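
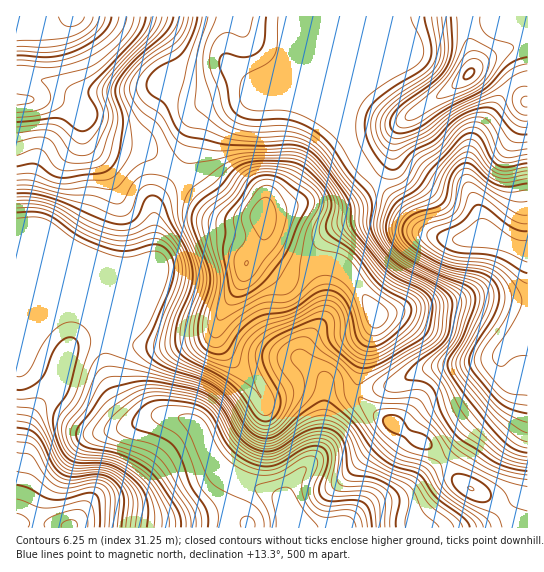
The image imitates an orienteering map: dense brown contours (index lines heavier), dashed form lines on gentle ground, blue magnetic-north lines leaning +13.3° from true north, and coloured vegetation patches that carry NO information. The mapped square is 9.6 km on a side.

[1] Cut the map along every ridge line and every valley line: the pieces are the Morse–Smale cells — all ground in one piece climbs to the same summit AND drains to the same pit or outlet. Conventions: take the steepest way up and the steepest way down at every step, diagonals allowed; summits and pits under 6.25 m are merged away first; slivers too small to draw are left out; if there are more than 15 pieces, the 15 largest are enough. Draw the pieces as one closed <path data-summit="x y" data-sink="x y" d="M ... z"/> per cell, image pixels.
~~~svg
<path data-summit="263 217" data-sink="283 527" d="M179 175l-2 0-10 10-12 17 0 55-19 49-4 8-15 15-10 6-2 24 6 26 13 24 13 10 28-4 16 2 12 6 6 6 13 29 10 13 27 14 29 11 3 3 1 6 13-26 22-25 6-16 2-57-24-24 6-15 16-21 2-8 0-20-4-28-24-1-14-7-18-16-1-20-2-4-35 2-12-6z"/><path data-summit="74 17" data-sink="527 251" d="M351 16l-334 0-1 61 27 3 30 13 13 0-7 3-8 10 12 8 4 15 6 7 13 7 40 6 31 24 4-4 6-12 9-43 7-7 11-4 36-6 12 6 35 1 16 7 33 26 6-39z"/><path data-summit="70 526" data-sink="283 527" d="M78 308l-13 0-6 3-43 0 0 212 33 1 21 4 157 0 2-18 6-16 4-7 6-4-15-7-11-9-7-9-13-29-10-9-24-5-28 4-13-10-12-20-4-14-3-16 2-25-13-17z"/><path data-summit="469 74" data-sink="527 251" d="M527 16l-175 1 0 81-5 27 0 13 10 21 15 19 27 25 20 25 12 7 23 5 45-1-18-13-1-11-13-34 0-16 2-14 8-18 27-40 14-13 10-2z"/><path data-summit="375 314" data-sink="527 251" d="M381 223l-23 0-23 8-11 12-4 15 1 6 6-1 16 4 9 10 24 37-1 11-12 30-6 35 30-3 42-19 40-4 29-7 10-10 20-33 0-63-30-11-44 0z"/><path data-summit="263 217" data-sink="527 251" d="M250 97l-36 6-11 4-7 7-9 43-10 16 38 40 12 6 35-2 2 4 1 20 3 4 15 12 14 7 22 0 2-14 6-11 8-8 16-7 30-1 47 10-9-5-20-25-27-25-15-19-9-20-11-11-32-21-15-4-28 0z"/><path data-summit="74 17" data-sink="283 527" d="M71 107l-12 23-14 16-9 17-7 38 2 26 25 59 23 23 15 8 13 18 10-6 8-8 11-15 19-49 0-55 5-9 17-19-31-25-35-5-14-5-10-10-4-15z"/><path data-summit="393 423" data-sink="283 527" d="M357 391l-20 1-10 7-3 34-4 16-5 9-20 21-12 24 2 25 58 0 24-21 38-14 38-32-13-14-16-8-19-15-25-15-9-8z"/><path data-summit="393 423" data-sink="527 251" d="M501 355l-3 2-15 4-54 7-42 19-28 2-2 2 4 10 9 8 25 15 19 15 16 8 13 14 17-16 9-15 24-19 12-16 4-8 0-9-6-12z"/><path data-summit="471 489" data-sink="527 251" d="M527 315l-26 40 2 11 6 12 0 9-4 8-12 16-24 19-9 15-16 16 17 22 29 16 24 24 5 1 2 4 7-1z"/><path data-summit="527 102" data-sink="527 251" d="M527 79l-9 1-14 13-27 40-8 18-2 14 1 21 8 17 7 26 18 12 24 10 3-1z"/><path data-summit="17 99" data-sink="283 527" d="M51 99l-35 2 1 210 42 0 6-3 12-1-24-25-22-55-2-10 2-31 5-23 9-17 14-16 12-23z"/><path data-summit="471 489" data-sink="283 527" d="M443 461l-17 12-21 20-38 14-23 20 176 0-1-3-5-1-24-24-29-16z"/><path data-summit="375 314" data-sink="283 527" d="M327 263l-6 2 4 28-1 25-17 24-6 13 2 4 22 22 0 36 2-18 6-6 24-3 6-35 13-36 0-5-24-37-10-10z"/><path data-summit="74 17" data-sink="283 527" d="M247 484l-5 0-7 10-7 23 0 10 55 1 1-13-3-16-8-6z"/>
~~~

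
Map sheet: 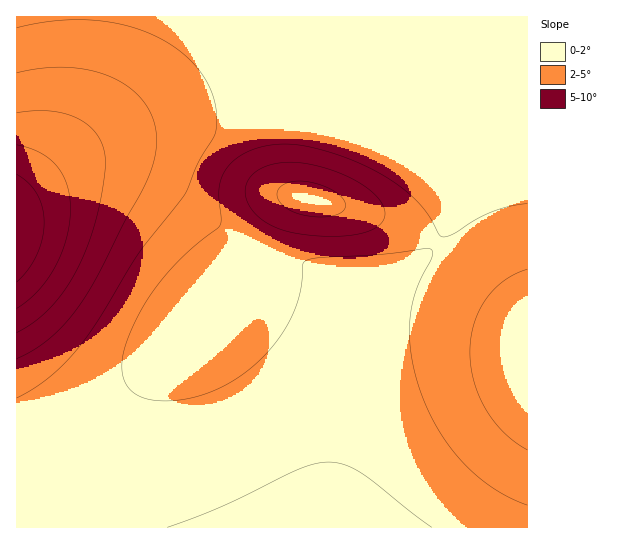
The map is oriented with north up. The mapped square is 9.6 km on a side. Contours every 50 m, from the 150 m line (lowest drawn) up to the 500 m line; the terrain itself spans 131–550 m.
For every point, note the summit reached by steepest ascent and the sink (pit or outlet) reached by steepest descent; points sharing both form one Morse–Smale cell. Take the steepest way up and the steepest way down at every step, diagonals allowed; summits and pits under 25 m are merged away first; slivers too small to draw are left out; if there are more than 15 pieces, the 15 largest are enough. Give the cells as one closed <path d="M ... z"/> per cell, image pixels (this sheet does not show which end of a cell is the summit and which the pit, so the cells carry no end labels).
<path d="M527 16l-511 1 1 511 316-1-2-32 2-48 28-169 2-3 26-3 26-9 9-6 17-20 7-18 1-16-2-10-15-30-5-18 0-22 2-8 14-16 14-8 33-12 38-8z"/><path d="M527 72l-37 7-33 12-14 8-14 16-2 8 0 22 8 25 13 27 0 22-7 18-18 20-20 11-14 4-26 3-2 3-28 169-2 48 3 33 194-1z"/>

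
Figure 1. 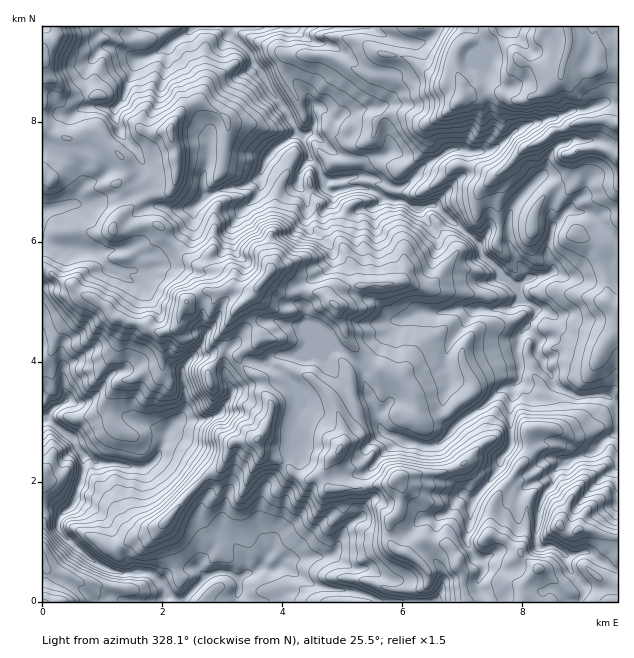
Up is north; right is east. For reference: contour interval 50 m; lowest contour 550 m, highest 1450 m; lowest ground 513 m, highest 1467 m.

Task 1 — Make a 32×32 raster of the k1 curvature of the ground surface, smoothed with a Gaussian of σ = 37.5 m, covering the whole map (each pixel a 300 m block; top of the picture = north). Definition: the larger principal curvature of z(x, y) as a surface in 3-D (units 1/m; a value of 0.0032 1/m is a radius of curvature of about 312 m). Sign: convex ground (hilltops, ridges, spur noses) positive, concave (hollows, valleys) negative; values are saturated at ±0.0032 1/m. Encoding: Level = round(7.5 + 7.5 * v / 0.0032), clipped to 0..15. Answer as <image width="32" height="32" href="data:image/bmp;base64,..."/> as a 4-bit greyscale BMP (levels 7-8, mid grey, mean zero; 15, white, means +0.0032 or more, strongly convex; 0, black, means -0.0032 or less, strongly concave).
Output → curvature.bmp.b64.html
<image width="32" height="32" href="data:image/bmp;base64,Qk12AgAAAAAAAHYAAAAoAAAAIAAAACAAAAABAAQAAAAAAAACAAATCwAAEwsAABAAAAAAAAAAAAAAABEREQAiIiIAMzMzAERERABVVVUAZmZmAHd3dwCIiIgAmZmZAKqqqgC7u7sAzMzMAN3d3QDu7u4A////AM2q3ZyrmZm7uc7ejYi4m5qs27qcuamZnf/Ib56qncn66YzcqYupiIiKnfrNqdzLqdn9u8qJiHiKia2L2v3czs3fqJv9eIh3rMqembnZmvzIyKqYf6u7mq2XvJupupze6by7qXj7j3rd3u6pmK6dr73PyZmHn729jKqe3v6n/Jjb65qrmHn7x3n62Yd7+su7fNiquoefzfeKy4mtib/u67rPyomXjZv4d8uKqdqr2Juq6Lyavp+q+XusmKiNypmpmbncy8zPjrnLjJqYiqqNm8nJnJfLnsuKeKq4mIx5q6i5uciY3e6b3Ze8d4mdiau4m4ms/8+b+YmH6IeIutzcqYqLz5ee2927nP2oeJm7qpm7v8iHjN3d2Ly87tyru7zKivm4mIe61/2amYm5y+vMiYmXeaiMrq3c7Mqqyb+vvKmpmq3Kym95+4zKnMnq3q2smYh5uriPiLuMupyenNudmYmYiJq8jOyav6/b/arKjKqa2Yuof47Knvu5rJzp3ZeaipmYyH+Juo3f27ra3r3pznyKjLqPiMibzbzHnXmp/9vaqby9z3fb3f2Yyc+o3Hj//bmrnZ29qaj5mJmX/Lv8upnMrausuoqOqoiZmrubi7uI5ouHuKzZjIeqmJrJeqqZqteLiJmayu7+ud242XnZmojMmqvMnJ+6n+yaupysi4qY"/>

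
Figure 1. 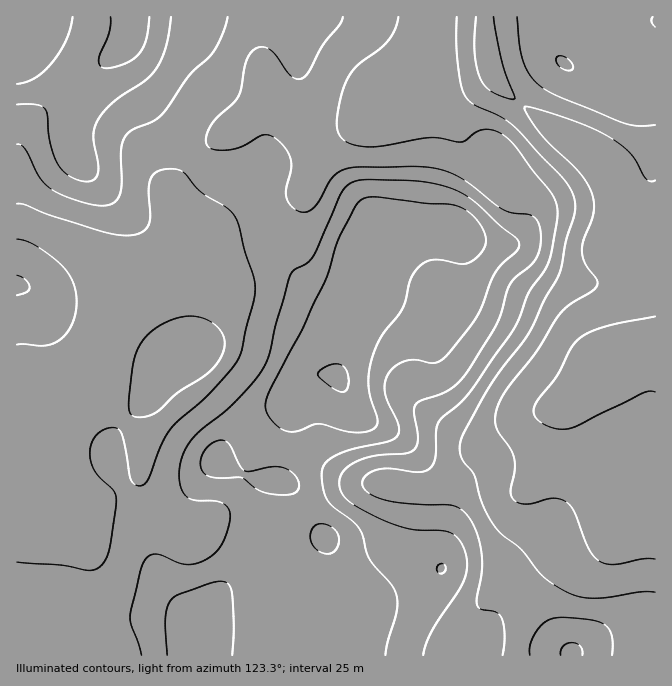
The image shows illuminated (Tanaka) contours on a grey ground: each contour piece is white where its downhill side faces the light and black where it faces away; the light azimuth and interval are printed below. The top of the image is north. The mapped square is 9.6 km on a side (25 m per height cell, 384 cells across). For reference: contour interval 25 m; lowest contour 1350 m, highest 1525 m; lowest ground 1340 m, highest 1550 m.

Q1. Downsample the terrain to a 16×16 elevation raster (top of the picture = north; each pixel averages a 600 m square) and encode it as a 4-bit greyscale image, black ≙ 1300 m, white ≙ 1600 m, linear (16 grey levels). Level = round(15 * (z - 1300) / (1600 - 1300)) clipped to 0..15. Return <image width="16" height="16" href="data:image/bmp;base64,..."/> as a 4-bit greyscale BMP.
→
<image width="16" height="16" href="data:image/bmp;base64,Qk32AAAAAAAAAHYAAAAoAAAAEAAAABAAAAABAAQAAAAAAIAAAAATCwAAEwsAABAAAAAAAAAAAAAAABEREQAiIiIAMzMzAERERABVVVUAZmZmAHd3dwCIiIgAmZmZAKqqqgC7u7sAzMzMAN3d3QDu7u4A////AIiZupmYd2d2iImqmZmHZVV3iZmqmIdURHeIiZqHdkQzd4iaqXZlQzN3h5qqqGUzM3d4iau4djIid3iIm7mXUyKHd3eaqplkM4d3d4m6qYVDd4d3iaqqhjOJl3iImph2Q5qYiId3d2Q0qqmHd2ZmRFW7uph3ZmRGZsu7mIh2ZFZV"/>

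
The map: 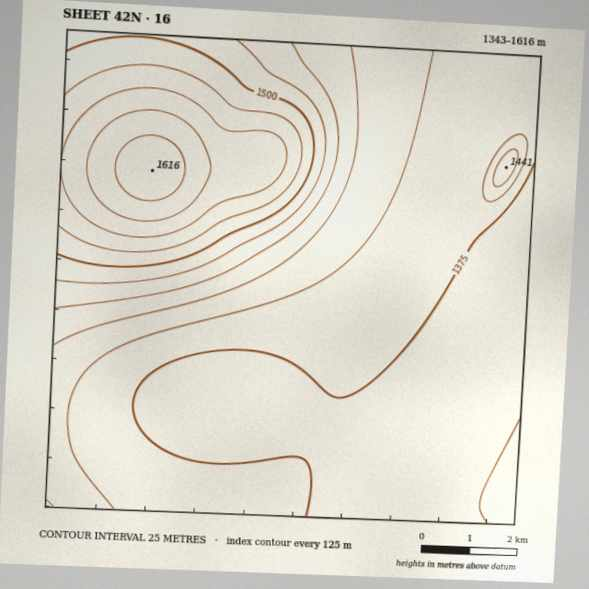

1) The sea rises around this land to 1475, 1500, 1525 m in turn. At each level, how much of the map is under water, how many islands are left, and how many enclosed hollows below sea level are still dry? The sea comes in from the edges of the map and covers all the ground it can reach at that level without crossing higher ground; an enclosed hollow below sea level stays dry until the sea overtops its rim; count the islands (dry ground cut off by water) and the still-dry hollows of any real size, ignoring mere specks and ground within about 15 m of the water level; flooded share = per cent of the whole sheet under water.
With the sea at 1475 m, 76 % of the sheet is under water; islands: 0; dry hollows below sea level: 0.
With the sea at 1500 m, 80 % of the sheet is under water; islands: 0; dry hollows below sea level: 0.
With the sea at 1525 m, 85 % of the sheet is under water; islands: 0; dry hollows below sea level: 0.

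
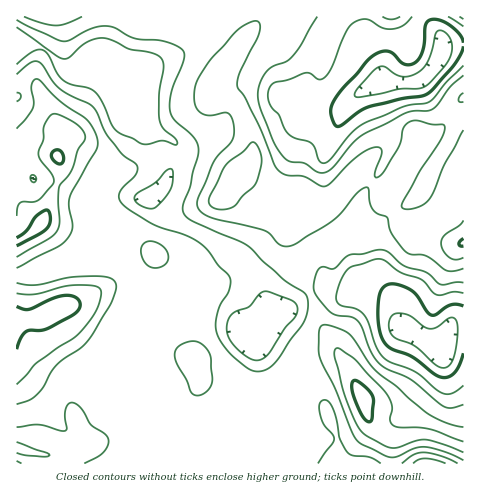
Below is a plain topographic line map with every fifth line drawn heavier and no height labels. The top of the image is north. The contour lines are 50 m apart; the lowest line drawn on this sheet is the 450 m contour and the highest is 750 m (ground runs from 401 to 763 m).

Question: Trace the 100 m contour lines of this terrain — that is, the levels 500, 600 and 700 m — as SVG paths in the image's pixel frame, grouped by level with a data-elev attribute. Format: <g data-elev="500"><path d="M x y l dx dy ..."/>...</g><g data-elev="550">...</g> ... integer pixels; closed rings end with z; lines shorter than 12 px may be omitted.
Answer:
<g data-elev="500"><path d="M463 353l-4 14-6 7-7 3-8-1-25-19-21-8-6-4-6-12-2-20 3-21 4-6 6-2 11 2 10 5 6 6 9 15 5 3 5-1 14-9 5-1 7 2"/><path d="M17 306l7 3 5 0 25-11 13-3 9 3 3 3 1 4-1 4-5 5-25 14-7 2-11 0-5 2-5 5-4 12"/><path d="M463 46l-2 8-7 12-27 28-57 12-10 5-19 15-4 1-3-3-3-13 3-10 8-12 29-32 8-5 7-1 6 2 8 9 5 2 7 0 6-4 5-11 2-22 3-6 9-2 10 5 12 10 4 9"/></g><g data-elev="600"><path d="M318 463l14-19 2-5-2-5-9-10-3-10 0-10 1-3 4-1 4 2 4 6 3 11 3 19 8 14 6 3 17 2 11 6"/><path d="M402 463l11-8 11-3 17 4 17 7"/><path d="M463 405l-11 3-7-1-34-27-29-14-11-13-9-25-4-6-7-5-14-2-7-3-13-15-3-10 2-13 5-7 13 2 15-14 14-1 16-4 9 2 17 14 22 7 13 11 23-1"/><path d="M17 283l19 2 33-8 29-1 13 2 4 3 1 5-6 19-23 37-7 7-24 16-6 8-7 15-8 8-6 4-12 4"/><path d="M463 75l-13 12-17 22-6 2-20 1-43 22-10 8-20 24-7 6-8 0-14-9-15-2-9-7-8-14-14-35-1-16 4-11 7-9 5-3 13-5 8-8 22-36"/><path d="M17 20l45 21 7-1 25-12 14-2 8 2 17 10 31 3 12 5 7 4 1 9-12 31-2 20 5 10 20 19 3 6 1 6-9 36-7 17 1 10 9 7 54 24 36 34 20 13 4 6 1 11-4 13-32 44-10 5-6 0-6-1-19-15-11-15-4-11 0-11 4-13 8-13 3-12-3-6-10-8-11-17-8-7-10-5-38-14-22-14-8-7-2-5 1-5 15-17 3-8-2-3-14-10-14-17-14-29-5-4-19-9-10-6-7-7-10-16-4-4-4-1-4 2-14 11"/><path d="M382 17l9 2 9-2"/></g><g data-elev="700"><path d="M17 453l8 2 16 2 9-2-3-2-30-11"/><path d="M463 442l-33-13-12-2-19 0-6-1-3-7 2-14-7-13-31-34-14-9-3-1-2 1 0 8 10 40 11 26 8 11 20 11 7 3 7-1 18-6 9-1 19 4 19 8"/><path d="M17 257l33-19 8-9 2-7-2-21 1-14 12-16 7-20 7-13-3-8-9-9-12-5-7-2-4 1-4 7-3 7 0 11-5 14 3 6 11 15 2 7-15 18-5 2-10 0-4 1-3 5 0 8"/><path d="M463 220l-4 5-14 10-4 8 3 8 5 7 6 2 8-2"/><path d="M217 209l8 0 9-2 22-24 6-23-3-11-4-6-4 0-8 9-15 10-4 6-15 32 1 6z"/></g>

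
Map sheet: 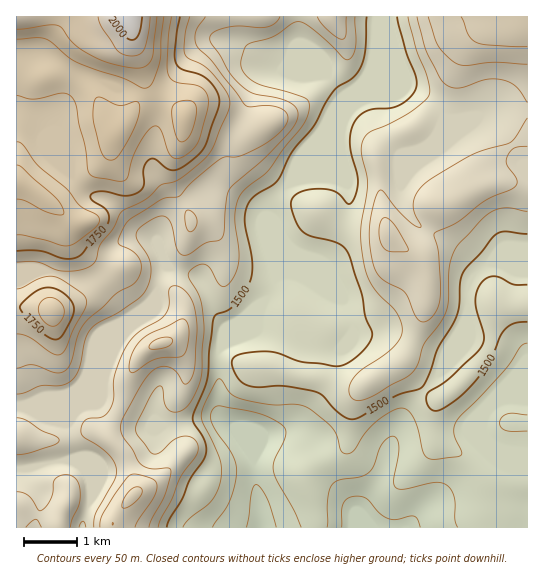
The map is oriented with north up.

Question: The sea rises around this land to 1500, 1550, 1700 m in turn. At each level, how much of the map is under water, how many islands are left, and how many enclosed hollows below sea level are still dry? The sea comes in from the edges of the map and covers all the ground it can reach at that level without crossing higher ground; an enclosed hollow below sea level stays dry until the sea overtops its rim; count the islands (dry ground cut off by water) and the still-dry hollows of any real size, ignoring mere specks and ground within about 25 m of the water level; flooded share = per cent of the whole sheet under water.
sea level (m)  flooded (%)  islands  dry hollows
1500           31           0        0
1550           44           0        0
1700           82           0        0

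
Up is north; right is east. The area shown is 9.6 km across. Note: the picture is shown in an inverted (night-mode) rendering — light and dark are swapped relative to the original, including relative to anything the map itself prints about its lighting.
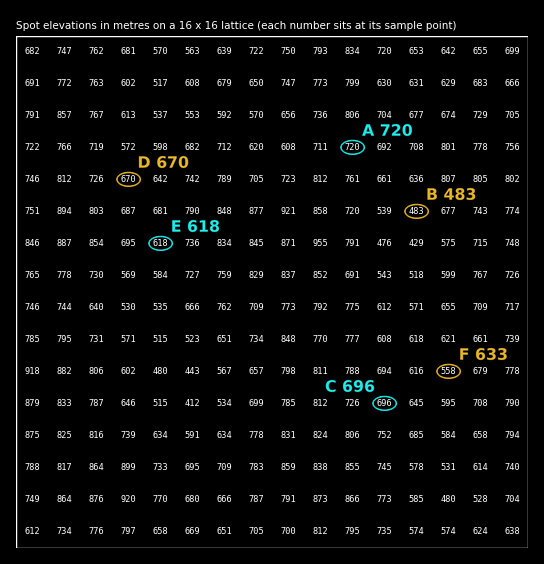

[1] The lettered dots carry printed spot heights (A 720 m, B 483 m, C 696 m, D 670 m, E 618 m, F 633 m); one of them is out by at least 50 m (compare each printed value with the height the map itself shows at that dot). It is F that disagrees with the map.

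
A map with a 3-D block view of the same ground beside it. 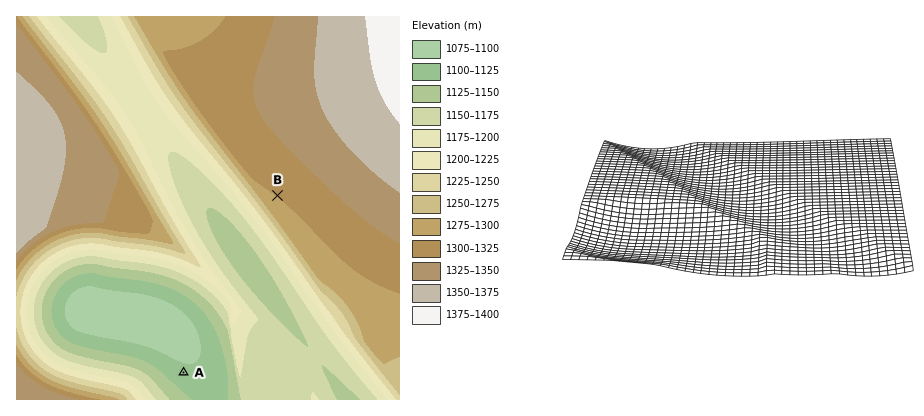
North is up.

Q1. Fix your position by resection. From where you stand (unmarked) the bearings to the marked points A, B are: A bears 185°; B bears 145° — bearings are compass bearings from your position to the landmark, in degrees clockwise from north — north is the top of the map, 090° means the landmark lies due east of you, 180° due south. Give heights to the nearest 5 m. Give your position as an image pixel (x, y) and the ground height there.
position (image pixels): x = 208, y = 96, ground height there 1315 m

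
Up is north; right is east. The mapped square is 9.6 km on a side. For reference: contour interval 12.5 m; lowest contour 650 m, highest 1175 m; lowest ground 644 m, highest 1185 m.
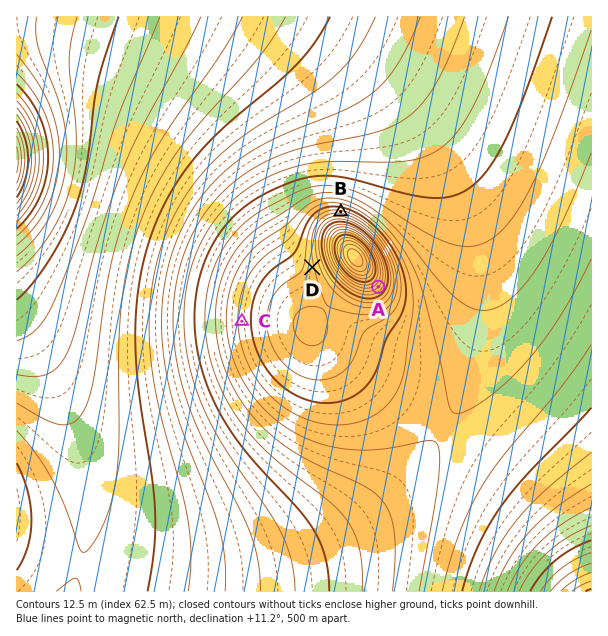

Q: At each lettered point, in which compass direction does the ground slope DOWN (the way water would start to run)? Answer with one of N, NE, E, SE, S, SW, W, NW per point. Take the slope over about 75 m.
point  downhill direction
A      SE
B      N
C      W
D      W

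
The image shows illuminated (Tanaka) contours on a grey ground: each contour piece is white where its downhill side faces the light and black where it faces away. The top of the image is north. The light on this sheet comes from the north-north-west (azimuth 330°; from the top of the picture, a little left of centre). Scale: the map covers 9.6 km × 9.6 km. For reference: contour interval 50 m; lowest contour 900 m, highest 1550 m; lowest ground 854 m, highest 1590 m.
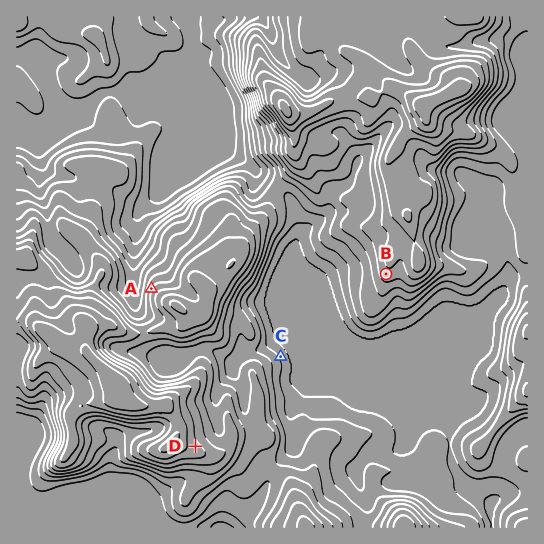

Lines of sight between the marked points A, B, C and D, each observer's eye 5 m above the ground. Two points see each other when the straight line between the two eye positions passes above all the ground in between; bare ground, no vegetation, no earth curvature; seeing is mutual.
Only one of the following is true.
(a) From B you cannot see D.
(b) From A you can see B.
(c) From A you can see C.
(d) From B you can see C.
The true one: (d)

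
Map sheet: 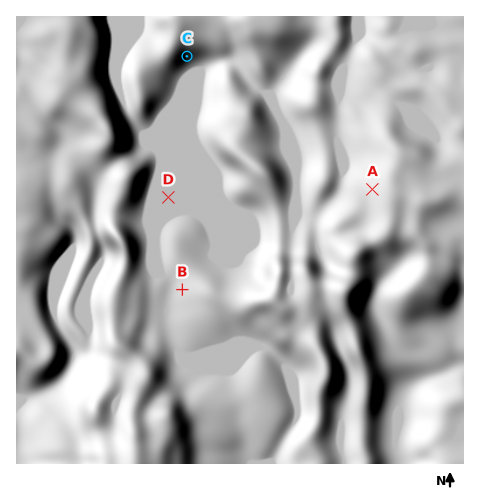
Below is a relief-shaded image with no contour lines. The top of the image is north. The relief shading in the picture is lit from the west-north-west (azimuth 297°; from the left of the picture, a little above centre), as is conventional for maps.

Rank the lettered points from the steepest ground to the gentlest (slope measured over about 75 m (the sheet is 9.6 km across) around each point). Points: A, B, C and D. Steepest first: C A B D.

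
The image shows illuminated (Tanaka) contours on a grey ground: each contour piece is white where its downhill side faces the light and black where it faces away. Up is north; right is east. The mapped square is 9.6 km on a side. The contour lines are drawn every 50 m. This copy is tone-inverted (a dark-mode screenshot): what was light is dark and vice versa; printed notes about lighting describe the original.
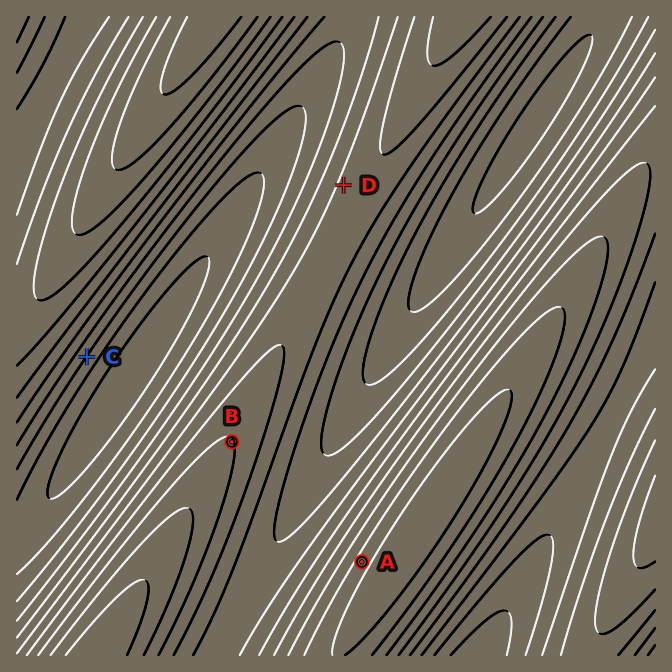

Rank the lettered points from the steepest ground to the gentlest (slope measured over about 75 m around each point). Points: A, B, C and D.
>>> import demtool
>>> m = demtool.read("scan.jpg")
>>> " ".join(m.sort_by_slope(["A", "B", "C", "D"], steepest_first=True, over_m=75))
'C A D B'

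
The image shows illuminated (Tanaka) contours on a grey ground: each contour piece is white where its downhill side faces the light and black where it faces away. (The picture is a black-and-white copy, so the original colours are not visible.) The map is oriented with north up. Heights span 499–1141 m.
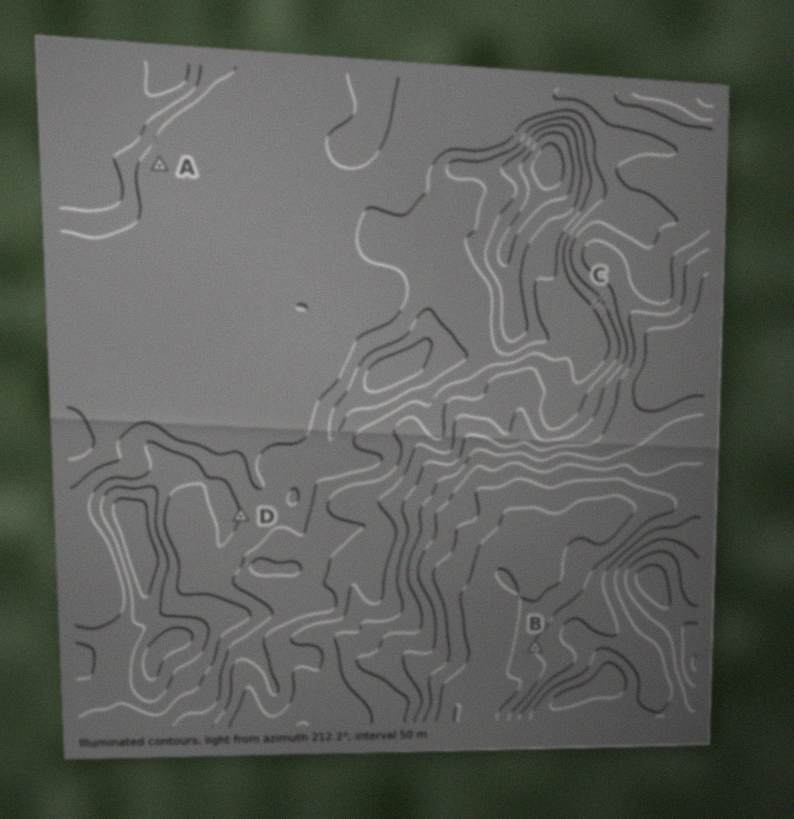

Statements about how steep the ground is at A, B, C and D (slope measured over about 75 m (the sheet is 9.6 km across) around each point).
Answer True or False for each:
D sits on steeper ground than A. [True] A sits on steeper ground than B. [False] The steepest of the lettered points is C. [True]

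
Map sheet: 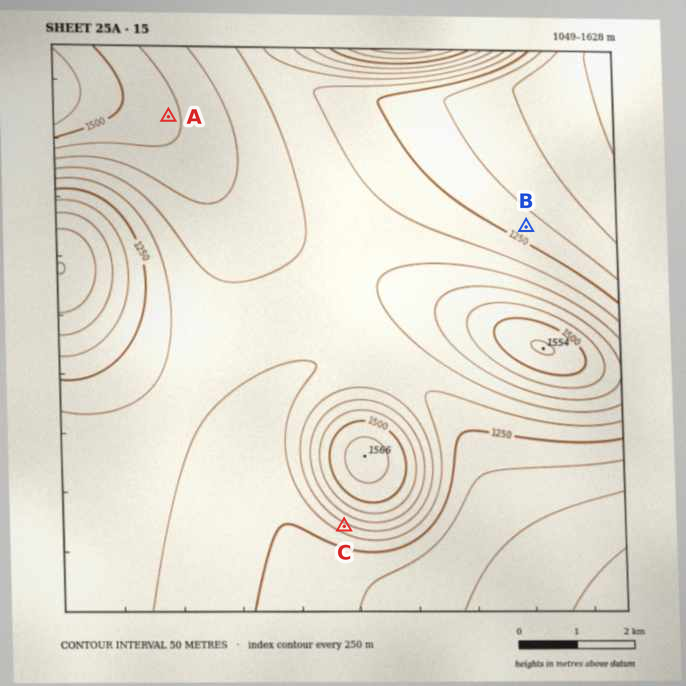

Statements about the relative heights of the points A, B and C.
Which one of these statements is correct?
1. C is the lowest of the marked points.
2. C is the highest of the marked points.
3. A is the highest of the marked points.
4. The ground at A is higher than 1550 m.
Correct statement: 3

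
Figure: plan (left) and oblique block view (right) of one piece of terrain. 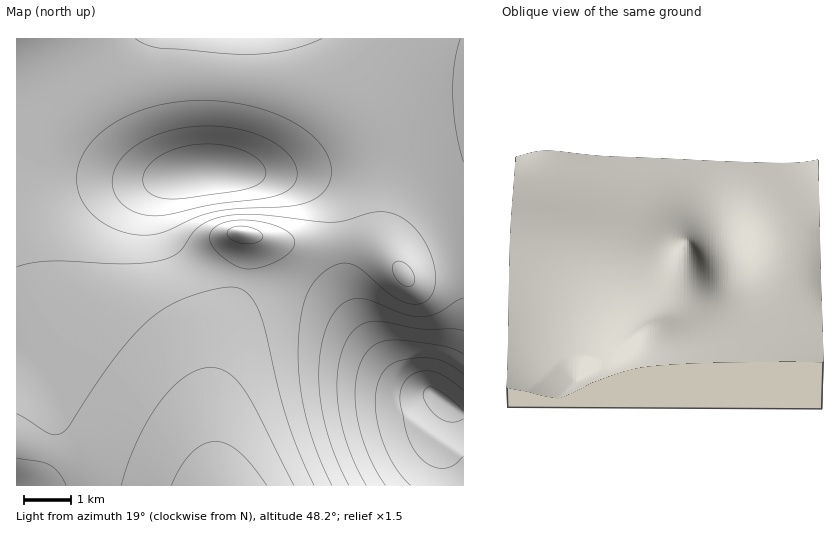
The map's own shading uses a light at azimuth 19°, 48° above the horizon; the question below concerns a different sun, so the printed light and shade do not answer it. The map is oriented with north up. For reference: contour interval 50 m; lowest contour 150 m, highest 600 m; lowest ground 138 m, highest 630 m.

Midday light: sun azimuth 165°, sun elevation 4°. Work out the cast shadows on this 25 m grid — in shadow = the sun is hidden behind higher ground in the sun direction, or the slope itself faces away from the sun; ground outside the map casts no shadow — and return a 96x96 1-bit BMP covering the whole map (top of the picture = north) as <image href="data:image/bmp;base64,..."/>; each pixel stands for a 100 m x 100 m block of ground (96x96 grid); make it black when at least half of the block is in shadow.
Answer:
<image width="96" height="96" href="data:image/bmp;base64,Qk2+BAAAAAAAAD4AAAAoAAAAYAAAAGAAAAABAAEAAAAAAIAEAAATCwAAEwsAAAIAAAAAAAAA////AAAAAAAAAAAAAAAAAAAAAA8AAAAAAAAAAAAAAAAAAAAAAAAAAAAAAAAAAAAAAAAAAAAAAAAAAAAAAAAAAAAAAAAAAAAAAAAAAAAAAAAAAAAAAAAAAAAAAAAAAAAAAAAAAAAAAAMAAAAAAAAAAAAAAAcAAAAAAAAAAAAAAAcAAAAAAAAAAAAAAAYAAAAAAAAAAAAAAAIAAAAAAAAAAAAAAAAAAAAAAAAAAAAAAAAAAAAAAAAAAAAAAAAAAAAAAAAAAAAAAAAAAAAAAAAAAAAAAAAAAAAAAAAAAAAAAAAAAAAAAAAAAAAAAAAAAAAAAAAAAAAAAAAAAAAAAAAAAAAAAAAAAAAAAAAAAAAAAAAAAAAAAAAAAAAAAAAAAAAAAAAAAAAAAAAAAAAAAAAAAAAAAAAAAAAAAAAAAAAAAAAAAAAAAAAAAAAAAAAAAAAAAAAAAAAAAAAAAAAAAAAAAAAAAAAAAAAAAAAAAAAAAAAAAAAAAAAAAAAAAAAAAAAAAAAAAAAAAAAAAAAAAAAAAAAAAAAAAAAAAAAAAAAAAAAAAAAAAAAAAAAAAAAAAAAAAAAAAAAAAAAAAAAAAAAAAAAAAAAAAAAAAAAAAAAAAAAAAAAAAAAAAAAAAAAAAAAAAAAAAAAAAAAAAAAAAAAAAAAAAAAAAAAAAAAAAAAAAAAAAAAAAAAAAAAAAAAAAAAAAAAAAAAAAAAAAAAAAAAAAAAAAAAAAAAAAAAAAAAAAAAAAAAAAAAAAAAAAAAAAAAAAAAAAAAAAAAAAAAPAAAAAAAAAAAAAAB/gAAAAAAAAAAAAAD/wAAAAAAAAAAAAAH/4AAAAAAAAAAAAAP/+AAAAAAAAAAAAAP//wAAAAAAAAAAAAf///5/+AAAAAAAAAf//////4AAAAAAAAf//////8AAAAAAAAf///////AAAAAAAAf///////AAAAAAAAf///////AAAAAAAAf///////AAAAAAAAP///////AAAAAAAAP//////+AAAAAAAAH//////8AAAAAAAAH//////8AAAAAAAAD//////4AAAAAAAAB//////wAAAAAAAAA//////gAAAAAAAAAf/////AAAAAAAAAAP////+AAAAAAAAAAD////8AAAAAAAAAAB////wAAAAAAAAAAA////gAAAAAAAAAAAf//+AAAAAAAAAAAAP//8AAAAAAAAAAAAH//wAAAAAAAAAAAAD//AAAAAAAAAAAAAB/8AAAAAAAAAAAAAA/4AAAAAAAAAAAAAAfgAAAAAAAAAAAAAAAAAAAAAAAAAAAAAAAAAAAAAAAAAAAAAAAAAAAAAAAAAAAAAAAAAAAAAAAAAAAAAAAAAAAAAAAAAAAAAAAAAAAAAAAAAAAAAAAAAAAAAAAAAAAAAAAAAAAAAAAAAAAAAAAAAAAAAAAAAAAAAAAAAAAAAAAAAAAAAAAAAAAAAAAAAAAAAAAAAAAAAAAAAAAAAAAAAAAAAAAAAAAAAAAB8AAAAAAAAAAAAAB//4AAAAAAAAAAAA////AAAAAA="/>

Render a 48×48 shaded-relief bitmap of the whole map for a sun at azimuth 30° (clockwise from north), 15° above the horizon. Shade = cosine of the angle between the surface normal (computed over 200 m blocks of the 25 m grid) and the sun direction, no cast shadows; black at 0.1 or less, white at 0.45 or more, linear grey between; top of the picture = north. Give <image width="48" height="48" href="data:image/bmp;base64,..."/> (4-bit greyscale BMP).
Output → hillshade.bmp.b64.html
<image width="48" height="48" href="data:image/bmp;base64,Qk32BAAAAAAAAHYAAAAoAAAAMAAAADAAAAABAAQAAAAAAIAEAAATCwAAEwsAABAAAAAAAAAAAAAAABEREQAiIiIAMzMzAERERABVVVUAZmZmAHd3dwCIiIgAmZmZAKqqqgC7u7sAzMzMAN3d3QDu7u4A////ADRVVmZmZmZmd3d4iJmqq7vMzMzMu7qpmERVZmZmZmZnd3d4iJmqq7vMzMzLu6qZiFVmZmZmZmZ3d3eIiZmqq7u8zMy7uqqYiGZnd3d3d3d3d3eIiZmqq7u7zLu7qqmYiHd3d3d3d3d3d3eIiZmqq7u7u7u6qpmJmXh3d3d3d3d3d3iIiZmqq7u7u7uqqZmZmYiHd3d3d3d3d3iIiZmqqru7u7qqmZqpmIiHd3d3d3d3d3iIiZmqqqq7qqqpmaqZh4iHd3d3d3d3d3iIiZmaqqqqqqmZmqmYY4iHd3d3d3d3d3iIiZmZqqqqqpmYiZh1IYh3d3d3d3d3d3iIiZmZmqqqmZmIh3ZBAId3d3d3d3d3d3iIiJmZmZmZmYh3dlMQAHd3d3d3d3d3d3iIiJmZmZmZmId2ZDEAAHd3d3d3d3d3d3iIiImZmZmZiHdlQyEAAXd3d3d3d3d3d4iIiImZmZmIh3ZUMyEBEnd3d3d3d3d3d4iIiIiJmYiId2VTIRERInd3d3d3d3d3d4iIiIiIiIiHdmVCEAASI3d3d3d3d3d3d4iIiIiIiIh3dlQxAAASNHd3d3d3d3d3eIiIiIiIiIh3ZVMhAAEkRXd3d3d3d3d4iIiIiIiIiId2ZUMQAAJFVXd3d3d3d4iIiIiIiIiIh3d2ZUMQADVnZnd3d3d4iIiIiIiIh3d3d3dmVUMRE2iIdnd3d3iIiIiIiIh3d3ZmZ2ZmVUMiRomYd3d3eIiIiZmZiId2ZVVWZmZmVURFaKqYd3d3iIiJmZmZmHZUQzRFZmZmZVVWiqqYd3d4iIiZmqqpmHVDIiNGZ3d3dmZ4mqmYdnd4iImaqqqqmHZUM1aJmZmId3d4mZmHdneIiJmaq7u6qpmJm97t3LqZiIiImZiHdneIiJmqq7u7u7ze/////cupmIiIiIh3ZneIiJmqq7u8zN7/////7cupiIiIiId3ZneIiJmaqqu7vM3v///ty6mYiIiIiHd3ZneIiImZmaqqq7vMzMy6qYiHd3d3d3d2Znd4iIiIiZmZmZmaqZmId3Zmd3d3d3d2Znd3eIiIiHd3d3d3d2ZlVVVmZnd3d3d2Znd3d3d3d2ZmZlVVVUREREVVZmd3d3d2Znd3d3d2ZmVVRERDMzMzM0RVZmZ3d3dmZnd3d3dmZlVEQzMyIiIiM0RVZmZ3d3dmZnd3d3dmZVVEMzIiIiIjM0RVZmZ3d3dmZnd3d3dmZVVEQzMiIiMzREVWZmd3d3dmZnd3d3d2ZlVURDMzMzNERVVmZnd3d3dmZnd3d3d3ZmZVVURERERVVWZmd3d3d3dmZnd3d3d3dmZmZVVVVVVWZmZ3d3d3d3d2Znd3d3d3d3dmZmZmZmZmZ3d3d3d3d3d2Znd3d3d3d3d3d3d3d3d3d3d3d3d3d3d2Zmd3d3d3d3d3d3d3d3d3d3d3d3d3d3d2ZmZnd3d3d3d4iIiIiIiIiIh3d3d3d3d3ZmZmZ3d3d4iIiImZmZmZmIiHd3d3d3d3ZmZmZ3d3d4iJmZmZqqqZmYiId3d3d3d3dg=="/>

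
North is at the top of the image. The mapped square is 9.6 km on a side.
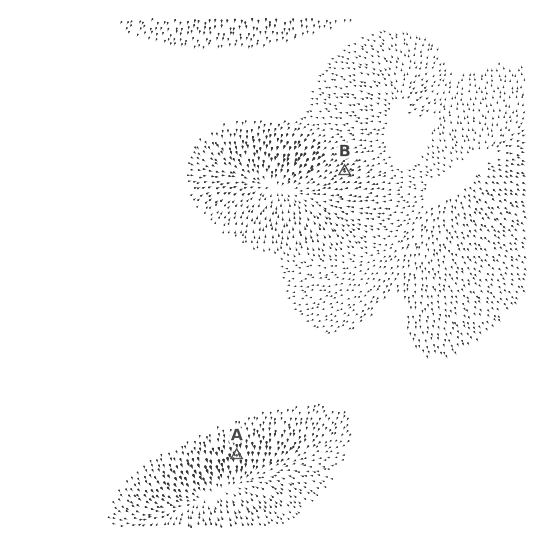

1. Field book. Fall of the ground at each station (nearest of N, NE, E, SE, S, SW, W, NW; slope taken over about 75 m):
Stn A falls S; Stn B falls SW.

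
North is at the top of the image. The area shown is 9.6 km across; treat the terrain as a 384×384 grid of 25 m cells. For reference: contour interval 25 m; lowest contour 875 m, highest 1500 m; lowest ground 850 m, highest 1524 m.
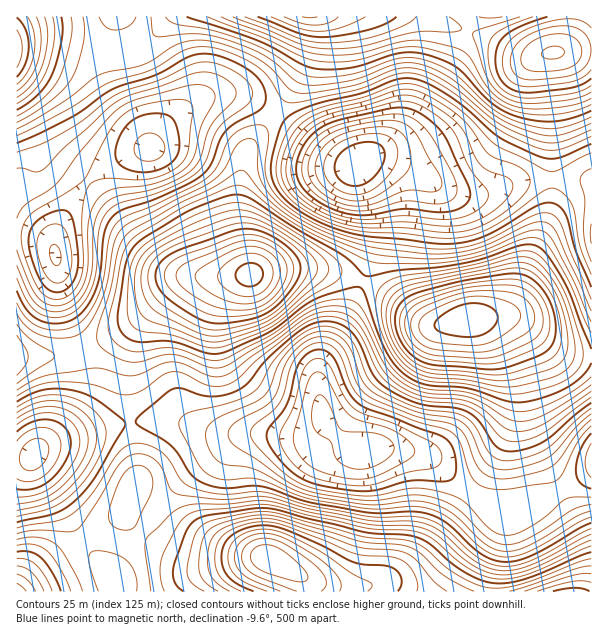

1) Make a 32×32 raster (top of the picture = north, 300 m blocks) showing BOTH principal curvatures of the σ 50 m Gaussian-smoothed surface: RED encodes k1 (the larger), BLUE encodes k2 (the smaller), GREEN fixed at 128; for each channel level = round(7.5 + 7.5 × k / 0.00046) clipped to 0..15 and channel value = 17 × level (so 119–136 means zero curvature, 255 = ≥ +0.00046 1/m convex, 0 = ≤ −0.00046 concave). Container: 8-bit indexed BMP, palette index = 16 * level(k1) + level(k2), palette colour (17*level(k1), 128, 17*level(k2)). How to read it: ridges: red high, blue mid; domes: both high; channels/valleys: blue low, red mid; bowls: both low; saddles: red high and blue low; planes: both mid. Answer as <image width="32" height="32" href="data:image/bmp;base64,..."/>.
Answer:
<image width="32" height="32" href="data:image/bmp;base64,Qk02CAAAAAAAADYEAAAoAAAAIAAAACAAAAABAAgAAAAAAAAEAAATCwAAEwsAAAABAAAAAAAAAIAAABGAAAAigAAAM4AAAESAAABVgAAAZoAAAHeAAACIgAAAmYAAAKqAAAC7gAAAzIAAAN2AAADugAAA/4AAAACAEQARgBEAIoARADOAEQBEgBEAVYARAGaAEQB3gBEAiIARAJmAEQCqgBEAu4ARAMyAEQDdgBEA7oARAP+AEQAAgCIAEYAiACKAIgAzgCIARIAiAFWAIgBmgCIAd4AiAIiAIgCZgCIAqoAiALuAIgDMgCIA3YAiAO6AIgD/gCIAAIAzABGAMwAigDMAM4AzAESAMwBVgDMAZoAzAHeAMwCIgDMAmYAzAKqAMwC7gDMAzIAzAN2AMwDugDMA/4AzAACARAARgEQAIoBEADOARABEgEQAVYBEAGaARAB3gEQAiIBEAJmARACqgEQAu4BEAMyARADdgEQA7oBEAP+ARAAAgFUAEYBVACKAVQAzgFUARIBVAFWAVQBmgFUAd4BVAIiAVQCZgFUAqoBVALuAVQDMgFUA3YBVAO6AVQD/gFUAAIBmABGAZgAigGYAM4BmAESAZgBVgGYAZoBmAHeAZgCIgGYAmYBmAKqAZgC7gGYAzIBmAN2AZgDugGYA/4BmAACAdwARgHcAIoB3ADOAdwBEgHcAVYB3AGaAdwB3gHcAiIB3AJmAdwCqgHcAu4B3AMyAdwDdgHcA7oB3AP+AdwAAgIgAEYCIACKAiAAzgIgARICIAFWAiABmgIgAd4CIAIiAiACZgIgAqoCIALuAiADMgIgA3YCIAO6AiAD/gIgAAICZABGAmQAigJkAM4CZAESAmQBVgJkAZoCZAHeAmQCIgJkAmYCZAKqAmQC7gJkAzICZAN2AmQDugJkA/4CZAACAqgARgKoAIoCqADOAqgBEgKoAVYCqAGaAqgB3gKoAiICqAJmAqgCqgKoAu4CqAMyAqgDdgKoA7oCqAP+AqgAAgLsAEYC7ACKAuwAzgLsARIC7AFWAuwBmgLsAd4C7AIiAuwCZgLsAqoC7ALuAuwDMgLsA3YC7AO6AuwD/gLsAAIDMABGAzAAigMwAM4DMAESAzABVgMwAZoDMAHeAzACIgMwAmYDMAKqAzAC7gMwAzIDMAN2AzADugMwA/4DMAACA3QARgN0AIoDdADOA3QBEgN0AVYDdAGaA3QB3gN0AiIDdAJmA3QCqgN0Au4DdAMyA3QDdgN0A7oDdAP+A3QAAgO4AEYDuACKA7gAzgO4ARIDuAFWA7gBmgO4Ad4DuAIiA7gCZgO4AqoDuALuA7gDMgO4A3YDuAO6A7gD/gO4AAID/ABGA/wAigP8AM4D/AESA/wBVgP8AZoD/AHeA/wCIgP8AmYD/AKqA/wC7gP8AzID/AN2A/wDugP8A/4D/AOi3pZV0U1OGyOb09ujZ9/n69/X3+unl5ff00qOmx+f3+LeEg4NjdKWntcT2+/35+PjGxNbq6sjGxZRhQVSFxvf45rOTlIalpIWVtfb7//z418fF1ej62rmWVCEhUXOF18jm49S3qaaDk8b29Pj97NfW6NfFpsjYyJVxQEJhcYK1laTE1dfYp4Oh5PWzlNXHhpWnloNzpMW0oYBhYnFxoLJhU5SmxvfpprLBkVBw0MFhUXBwUHKkpKGgoJKDcoHBsEAxZHWW2fzbpoRSUpLSolBQcGBAc6SSgKDD1qaEo9KQIDBiY4TG6cmmhWV1tcSCUWKEc1FhkIBQYrboyJe1w3AgMFBhktLDo5OUdXOSoYFjdZaTYFCAkGBBhdfYuMe0UkFAUHKzw7KCc5STgoGSo5JxgcChYYKigVBxxNa3x7V0g3KCo7W3poZ1hLSml7jYpGBww9WlpsaVUnHDxae3x6bEw8XFppemllRztce3yMiFYHC359TG6KiFlNXFhpjJyPT199eVhbWUQVLE5KOhslJAYIa0wub6yrbH2KeGt9nn8/T25cO1x6VydNblkqCwQCBAUmO1+/7q6OnZuLjn9uWxw9Py8+fp1rOnytjFxrZjUGBwkdb+//n5++nX6vnms4GAgLHk5+fFpai61/j726SQoMDg9Pv8+Pr7+Pj8/LiUc1AwYKTV1da4ubjX+v785NHj4fDx9tjn+vr3+ezbp4Z1QCAwhLfJ+vv59/f8//z19PX04eLTpJSnx+b4+deWlnNQQECFx9j5+/nm5/z/+/b19vX0xaWEcmNkpeb25ZWFYUBQgcbn1aaop4aX2fvb5/b29dW2l4ZkU1JkxfX1tYOBUnCg1ui2hZenh5bW9seWhXVzgqSlhmVjUmGE9fblo8SmobDT1rakt8m4p+XzomJSQTBQkrODUXCAcHCz9dXDtsmmkLDCk3J1lbTU8/GQUEAwIDGTw4FQcaOSYJDRooN0t6iEkqFwQEBQkNP086FQQEAxQXO0o3KGyKZjgcCgUYGTlYaUg1MxMFGEyPr41XNCQUBAUIOVhYa3tIOUxbRyg4OElZR0VFRzk7TY6vf0w2JRUFBgcYR0Y4Gxo6XHt4aWlIaXlWNCYoKRkqOk0/Lys4R1hIFwY3NicrTGxaWmp7e0tbi2hGRygYBxcHCB0vXmxrmolGFTdYSl2vzJh5fH2LSjtdXlx7ilgmNjYmKUxsfHybmFYXOVtNT6/frYyuvapZKDtff5+bd0Q1NjY4OjtJant5WCk7XDwtb8+/r7/em2k4Okttf21JNjZHRkdKW2pqi5t8TU5+Xi4/j7+/z72Me1pJR0dMPl1MSll4en2fr49vj59vX39/Py9enp+fg="/>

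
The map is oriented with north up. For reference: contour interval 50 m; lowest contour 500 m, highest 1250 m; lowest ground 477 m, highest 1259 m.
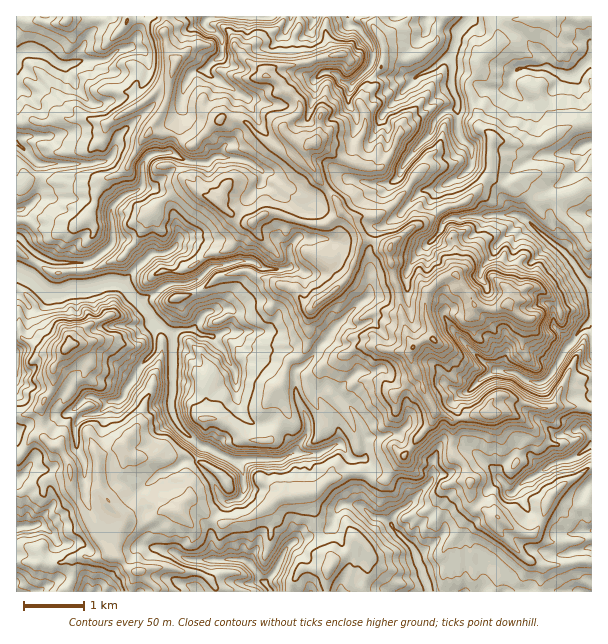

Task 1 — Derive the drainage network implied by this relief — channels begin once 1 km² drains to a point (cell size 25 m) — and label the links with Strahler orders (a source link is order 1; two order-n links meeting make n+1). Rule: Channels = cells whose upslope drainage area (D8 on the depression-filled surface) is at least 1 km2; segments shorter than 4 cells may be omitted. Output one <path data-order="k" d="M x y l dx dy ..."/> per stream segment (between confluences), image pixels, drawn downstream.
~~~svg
<path data-order="2" d="M266 584l0 1 4 5 0 1"/><path data-order="1" d="M276 567l-1 5-9 9 0 3"/><path data-order="1" d="M188 560l55 0 6 3 3 3 0 1 5 5 3 7 6 5"/><path data-order="1" d="M35 525l-3 2-14 0-1 1"/><path data-order="2" d="M392 525l0 2 21 21 4 9 2 7 3 5 0 3 1 1 0 3 2 2 0 3 1 1 0 3 3 6"/><path data-order="1" d="M366 510l6 6 3 2 6 0 11 7"/><path data-order="1" d="M411 501l0 2-4 4-8 3-6 6-1 3 0 6"/><path data-order="1" d="M498 476l8 9 0 4 4 5 3 0 2-3 10-11 11-4 4-5 5-1 4-5 6-1 2-2 3 0 1-1 9-2 6-3 8-6 1 0 5-4 1 0"/><path data-order="1" d="M159 474l2-1 3 0 4-3 3 0 6-3 6-6 11 0 6-6 0-9-2-2"/><path data-order="1" d="M242 470l0-2-3-3 0-3-3-3"/><path data-order="2" d="M236 459l-6 0-3-3-3 0-12-6-3-3-5 0-6-3"/><path data-order="2" d="M294 453l-12 6-39 0-1 2-6-2"/><path data-order="2" d="M198 444l-19-18-2-4-3-3 0-3-3-6 0-12 2-2 0-55-2-2-1-6-3-3"/><path data-order="1" d="M78 422l0-2 5-4 15-3 3-2 7-7 2-3 9 0 6-6 0-5 7-9 6-13 15-15 2-3 0-18-3-5 0-7"/><path data-order="1" d="M353 410l3 6 3 3 0 3 3 4 0 3 3 6 0 9 1 2 0 10-1 3-14 0-4-4-2-5-6-6-3 0-16 9-26 0"/><path data-order="1" d="M477 383l5-5 1 0 3-3 11-6 4 0 6 3 8 0 13 9 5 0 1 2 8 0 3-2 7-7 2-5 3-3 9-18 9-9 1-4 12-12 0-2 3-3 0-33"/><path data-order="1" d="M236 381l0-7-2-2 0-3-6-7-4-12-11-11 0-3"/><path data-order="2" d="M213 336l-3 0-1-1-8 0-6-3 0-2-16 0-2 2-7 0-3-2"/><path data-order="1" d="M234 332l-12 0-9 4"/><path data-order="3" d="M167 330l-12-10-3 0"/><path data-order="1" d="M341 321l-9 9 0 2-5 4-1 5-8 6-3 7-12 12-7 3-2 3 0 5 2 1 0 15 1 2 0 4 11 21 0 12-5 6 0 2-6 6-1 6-2 1"/><path data-order="3" d="M152 320l-5-9-7-8 0-1"/><path data-order="3" d="M140 302l-3-2-8-7 0-2-7-7-3-2"/><path data-order="3" d="M119 282l-12 0-2 2-4 0-2 1-3 0-1 2-6 0-2 1-15 0-1 2-3 0-6 3-15 0-15-15-9-5-6-1"/><path data-order="1" d="M290 251l1 15-3 3-25 0-11-8-16 0-2 2-4 0-2 1-4 0-2 2-9 0-3 1-10 11-2 0-3 3-3 0-6 3-16 0-2 1-3 0-10 9-6 2-3 3-6 3"/><path data-order="1" d="M177 243l-1 3-8 6-3 0-1 2-12 0-3 1-24 24-2 3-4 0"/><path data-order="1" d="M429 243l11-10 3-9 7-6 14 0 1-2 24 0 2-1 27 0 9 4 16 17 2 0 7 7 2 0 4 5 2 0 12 12 0 1 3 3 6 11 4 4 0 2 6 4"/><path data-order="1" d="M392 182l3-2 6-6 0-4 1-3 3-3 3-6 6-6 0-2 17-16 3-6 0-5 1-3 9-9 3-1 9 0 2-2"/><path data-order="1" d="M450 182l14-8 7-7 0-20-12-12-1-3 0-24"/><path data-order="1" d="M263 171l-6-4-2 0-4-5-3 0-5-3-7 0-2-1-12 0-1-2-5 0-7 6-18 0-2-1-7-2-3-3-9-4-3 1-12 0-2 2-3 0-6 6-1 3 0 19-2 3-4 5-6 1-9 5-9 9-2 3 0 10 2 2 0 21-2 3-6 6-1 0-11 9-3 0-6 3-30 0-21-11-15-15-1 0"/><path data-order="1" d="M69 164l-30 0-3-2-19-19"/><path data-order="1" d="M584 146l6-2 1-1"/><path data-order="2" d="M458 108l0-9-6-12 0-31"/><path data-order="1" d="M510 87l0-10 8-8 3-1 28 0 3 3 3 0 2 1 3 0 6 3 6 0 6-3 12-12 1 0"/><path data-order="1" d="M225 84l-1 0-5-4-7-3-6-6 0-2 10-10 5-2 1-3 0-15-1-3-6-6-6-1-5-5 0-3 5-4 61 0"/><path data-order="1" d="M342 81l2 2 9 0 3-2 15-15 1-9 2-1-2-9-3-3-3-6-10-12-6 0-2-3 0-6"/><path data-order="1" d="M416 77l1 0 6-5 3 0 6-3 12-10 5 0 3-3"/><path data-order="1" d="M95 60l-14 0-1 2-9 1-2 2-7 0-2-2-3 0-9-7-9-5-7 0-3-1-9 4-3 0"/><path data-order="2" d="M452 56l0-3 1-2 0-3 3-6 0-7 3-6 11-11 0-1"/>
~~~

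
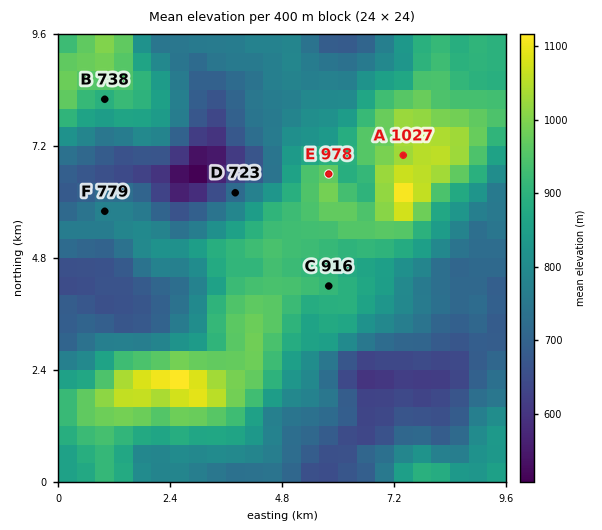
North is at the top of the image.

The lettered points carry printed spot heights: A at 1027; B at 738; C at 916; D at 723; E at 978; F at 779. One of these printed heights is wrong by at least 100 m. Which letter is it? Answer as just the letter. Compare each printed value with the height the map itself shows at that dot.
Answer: B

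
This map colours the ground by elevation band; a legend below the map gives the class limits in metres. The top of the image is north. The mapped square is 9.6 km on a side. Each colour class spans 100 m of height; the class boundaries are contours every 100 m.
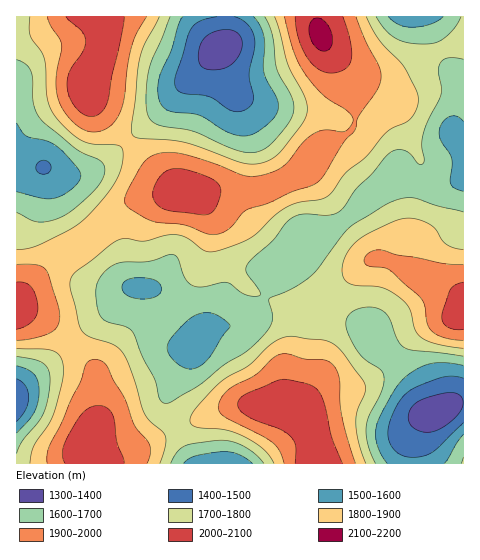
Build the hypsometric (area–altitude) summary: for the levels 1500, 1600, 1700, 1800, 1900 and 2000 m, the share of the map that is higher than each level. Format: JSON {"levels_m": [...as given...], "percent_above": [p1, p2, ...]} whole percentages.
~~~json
{"levels_m": [1500, 1600, 1700, 1800, 1900, 2000], "percent_above": [95, 86, 66, 44, 24, 9]}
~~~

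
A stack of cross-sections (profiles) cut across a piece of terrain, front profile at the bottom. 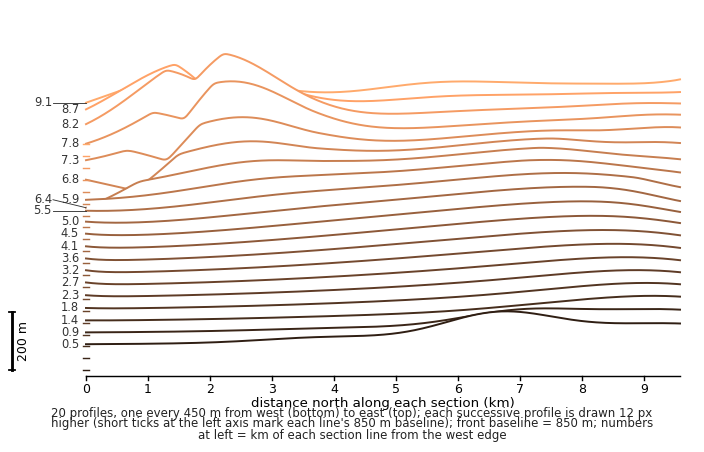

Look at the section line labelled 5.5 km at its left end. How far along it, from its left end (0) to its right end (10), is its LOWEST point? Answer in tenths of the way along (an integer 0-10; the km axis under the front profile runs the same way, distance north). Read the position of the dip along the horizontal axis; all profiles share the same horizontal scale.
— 0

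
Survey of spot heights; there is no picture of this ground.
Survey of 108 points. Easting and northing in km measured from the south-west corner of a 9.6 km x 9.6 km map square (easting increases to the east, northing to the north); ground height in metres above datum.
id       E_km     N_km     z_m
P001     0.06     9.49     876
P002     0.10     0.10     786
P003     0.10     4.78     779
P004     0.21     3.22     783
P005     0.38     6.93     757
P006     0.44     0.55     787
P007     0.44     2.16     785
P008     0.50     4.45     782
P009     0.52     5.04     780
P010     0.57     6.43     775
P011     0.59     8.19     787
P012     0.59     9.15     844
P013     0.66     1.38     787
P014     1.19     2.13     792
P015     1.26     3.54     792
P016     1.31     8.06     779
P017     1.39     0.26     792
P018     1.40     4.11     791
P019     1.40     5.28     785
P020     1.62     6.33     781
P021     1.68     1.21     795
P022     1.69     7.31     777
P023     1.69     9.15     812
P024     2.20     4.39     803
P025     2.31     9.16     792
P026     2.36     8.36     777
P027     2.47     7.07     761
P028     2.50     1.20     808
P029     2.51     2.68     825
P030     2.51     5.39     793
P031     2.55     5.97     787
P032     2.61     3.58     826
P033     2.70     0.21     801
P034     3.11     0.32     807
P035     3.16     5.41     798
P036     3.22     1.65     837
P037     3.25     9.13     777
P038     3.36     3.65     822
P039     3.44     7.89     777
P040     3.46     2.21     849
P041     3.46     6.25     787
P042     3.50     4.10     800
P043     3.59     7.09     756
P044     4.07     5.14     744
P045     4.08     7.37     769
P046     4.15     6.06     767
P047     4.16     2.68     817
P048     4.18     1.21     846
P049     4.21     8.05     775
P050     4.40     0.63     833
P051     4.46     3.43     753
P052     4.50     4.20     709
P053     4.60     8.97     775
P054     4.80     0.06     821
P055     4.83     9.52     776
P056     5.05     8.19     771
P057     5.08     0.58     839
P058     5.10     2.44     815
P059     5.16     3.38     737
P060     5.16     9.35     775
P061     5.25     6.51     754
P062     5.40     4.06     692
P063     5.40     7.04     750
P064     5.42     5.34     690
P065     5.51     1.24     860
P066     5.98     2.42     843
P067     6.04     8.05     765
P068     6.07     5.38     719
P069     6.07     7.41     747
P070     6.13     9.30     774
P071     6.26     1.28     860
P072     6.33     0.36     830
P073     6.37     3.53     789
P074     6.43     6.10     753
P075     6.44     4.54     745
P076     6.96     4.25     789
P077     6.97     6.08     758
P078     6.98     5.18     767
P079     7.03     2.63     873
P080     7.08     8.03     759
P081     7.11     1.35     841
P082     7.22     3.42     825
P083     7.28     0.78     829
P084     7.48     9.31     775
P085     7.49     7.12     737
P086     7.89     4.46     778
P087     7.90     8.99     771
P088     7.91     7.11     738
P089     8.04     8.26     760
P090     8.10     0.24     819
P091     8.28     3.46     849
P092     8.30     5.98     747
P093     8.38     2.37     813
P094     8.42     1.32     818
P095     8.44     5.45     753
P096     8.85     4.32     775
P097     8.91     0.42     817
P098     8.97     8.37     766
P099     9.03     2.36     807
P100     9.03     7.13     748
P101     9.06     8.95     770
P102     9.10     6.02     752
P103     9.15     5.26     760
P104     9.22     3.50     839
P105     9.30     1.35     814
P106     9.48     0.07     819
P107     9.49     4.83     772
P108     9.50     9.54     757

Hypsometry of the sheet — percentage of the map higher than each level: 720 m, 96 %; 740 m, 93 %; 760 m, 79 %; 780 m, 53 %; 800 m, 33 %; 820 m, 20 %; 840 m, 10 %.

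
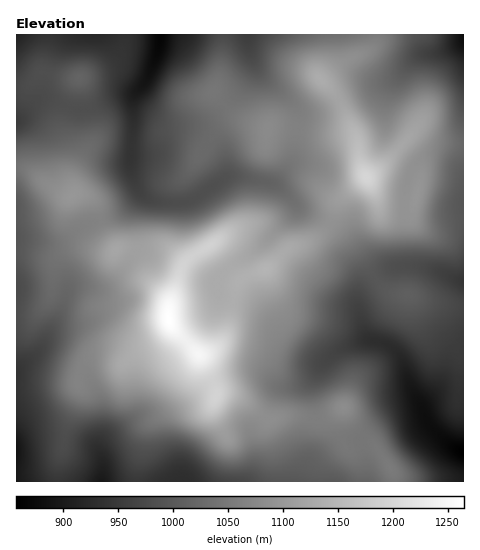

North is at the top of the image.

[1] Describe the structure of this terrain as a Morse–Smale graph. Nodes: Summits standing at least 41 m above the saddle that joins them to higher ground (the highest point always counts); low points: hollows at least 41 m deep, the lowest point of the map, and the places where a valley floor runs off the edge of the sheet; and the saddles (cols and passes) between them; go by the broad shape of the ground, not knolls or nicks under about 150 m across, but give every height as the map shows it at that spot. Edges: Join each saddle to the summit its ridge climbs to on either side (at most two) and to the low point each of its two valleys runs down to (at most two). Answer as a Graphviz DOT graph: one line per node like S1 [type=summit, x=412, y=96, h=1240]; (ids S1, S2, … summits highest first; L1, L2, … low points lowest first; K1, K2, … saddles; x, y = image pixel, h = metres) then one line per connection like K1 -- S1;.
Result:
graph terrain {
  S1 [type=summit, x=168, y=319, h=1265];
  S2 [type=summit, x=367, y=177, h=1199];
  L1 [type=low, x=463, y=452, h=857];
  L2 [type=low, x=160, y=35, h=866];
  L3 [type=low, x=463, y=36, h=877];
  L4 [type=low, x=17, y=452, h=888];
  L5 [type=low, x=101, y=481, h=897];
  K1 [type=saddle, x=330, y=224, h=1089];
  K2 [type=saddle, x=297, y=129, h=1063];
  K3 [type=saddle, x=17, y=168, h=1040];
  K4 [type=saddle, x=463, y=144, h=1022];
  K5 [type=saddle, x=59, y=481, h=945];
  K1 -- S1;
  K1 -- S2;
  K1 -- L1;
  K1 -- L2;
  K2 -- S1;
  K2 -- S2;
  K2 -- L2;
  K3 -- S1;
  K3 -- L2;
  K3 -- L4;
  K4 -- S2;
  K4 -- L1;
  K4 -- L3;
  K5 -- S1;
  K5 -- L4;
  K5 -- L5;
}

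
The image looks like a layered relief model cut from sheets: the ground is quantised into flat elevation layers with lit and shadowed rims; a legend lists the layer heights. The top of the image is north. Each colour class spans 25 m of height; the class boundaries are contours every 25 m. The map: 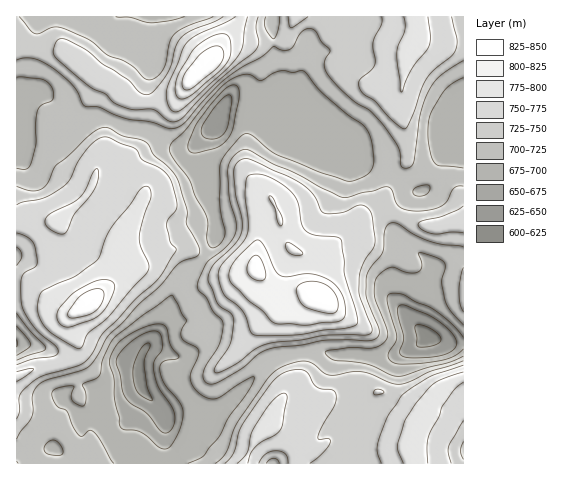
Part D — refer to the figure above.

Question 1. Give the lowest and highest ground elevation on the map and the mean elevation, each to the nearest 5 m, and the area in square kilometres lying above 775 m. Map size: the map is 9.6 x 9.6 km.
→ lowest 620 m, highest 845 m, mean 735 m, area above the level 14.5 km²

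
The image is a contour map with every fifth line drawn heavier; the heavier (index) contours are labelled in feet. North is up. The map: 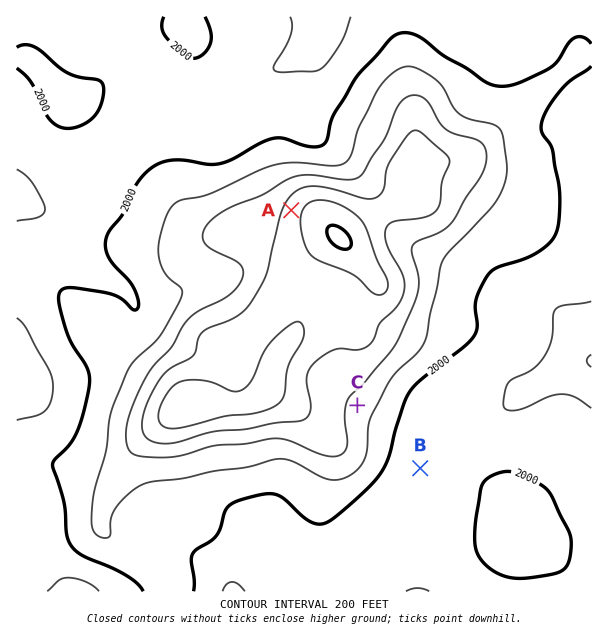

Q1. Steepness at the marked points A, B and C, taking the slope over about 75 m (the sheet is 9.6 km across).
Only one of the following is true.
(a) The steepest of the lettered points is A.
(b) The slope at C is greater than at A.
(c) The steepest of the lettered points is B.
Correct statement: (a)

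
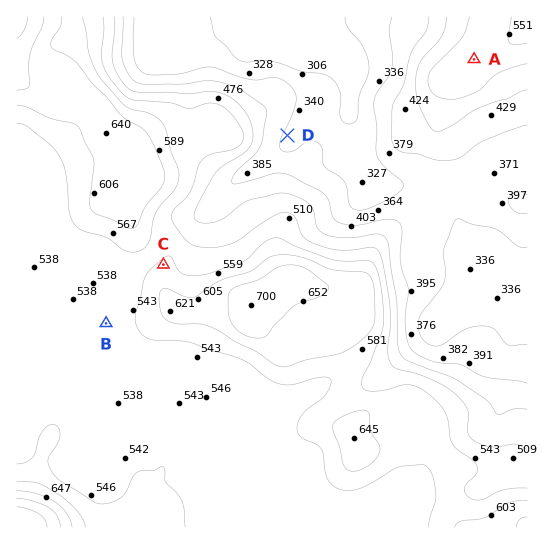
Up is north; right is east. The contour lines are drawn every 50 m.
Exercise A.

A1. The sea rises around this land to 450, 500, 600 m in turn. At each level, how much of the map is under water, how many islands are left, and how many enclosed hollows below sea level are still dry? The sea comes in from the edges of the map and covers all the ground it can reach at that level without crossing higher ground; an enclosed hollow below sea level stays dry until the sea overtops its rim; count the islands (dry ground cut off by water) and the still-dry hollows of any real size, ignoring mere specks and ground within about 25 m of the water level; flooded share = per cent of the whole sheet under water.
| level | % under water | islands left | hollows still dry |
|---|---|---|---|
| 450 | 31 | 0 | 0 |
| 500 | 38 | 0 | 0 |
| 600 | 87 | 2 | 0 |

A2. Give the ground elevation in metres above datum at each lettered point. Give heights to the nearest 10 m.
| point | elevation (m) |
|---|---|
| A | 520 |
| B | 540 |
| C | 560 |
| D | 340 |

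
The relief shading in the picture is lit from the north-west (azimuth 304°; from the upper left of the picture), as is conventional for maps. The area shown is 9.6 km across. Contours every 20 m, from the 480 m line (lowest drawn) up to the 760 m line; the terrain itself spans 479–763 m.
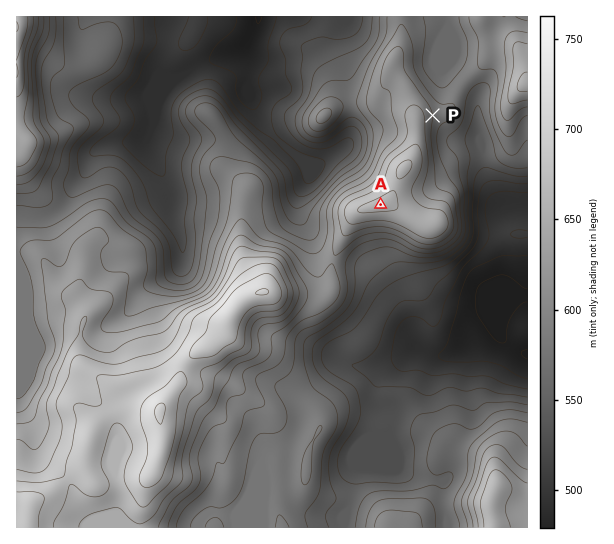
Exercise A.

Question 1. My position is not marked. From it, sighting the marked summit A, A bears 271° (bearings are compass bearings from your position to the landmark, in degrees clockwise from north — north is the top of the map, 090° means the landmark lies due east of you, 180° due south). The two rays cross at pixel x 472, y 206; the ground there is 565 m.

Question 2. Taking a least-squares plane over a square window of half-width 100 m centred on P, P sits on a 7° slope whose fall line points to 85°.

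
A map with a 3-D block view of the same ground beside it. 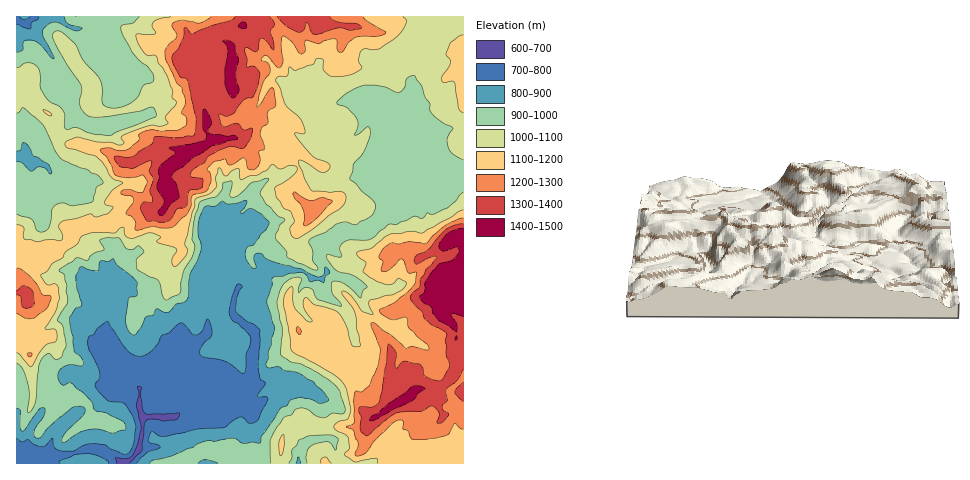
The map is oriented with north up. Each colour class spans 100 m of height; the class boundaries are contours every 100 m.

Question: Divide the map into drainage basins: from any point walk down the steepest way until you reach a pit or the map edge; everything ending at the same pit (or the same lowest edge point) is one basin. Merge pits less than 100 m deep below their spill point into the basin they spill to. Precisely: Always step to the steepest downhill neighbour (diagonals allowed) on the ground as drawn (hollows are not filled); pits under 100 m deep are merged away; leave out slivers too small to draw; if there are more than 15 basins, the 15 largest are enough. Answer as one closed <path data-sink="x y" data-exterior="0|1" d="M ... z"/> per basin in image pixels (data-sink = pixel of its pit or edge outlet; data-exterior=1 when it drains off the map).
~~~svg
<path data-sink="124 463" data-exterior="1" d="M463 16l-280 1 0 8 5 9-4 26 11 14 11 42 0 15 7 9-24 12-17-4-17 2-22 12-1 31 11 9 4 8-7-2-8 3-24 15-34 1-3 3-1 9-6 7-25 6-8 4-15-17 1 225 262 0 3-26 11-14 37 4 34-1 5-5-5 24-7 9 0 9 107-1z"/><path data-sink="17 20" data-exterior="1" d="M182 16l-165 0-1 58 14 2 1 16 4 7 17 17 7 18 10 10 9-1 21 6 12 5 12 8 13 0 14-10 15-4 15 1 9 3 24-12-7-9 0-15-11-42-11-14 4-26-5-9z"/><path data-sink="24 157" data-exterior="0" d="M28 74l-12 1 0 163 4 7 11 11 8-4 25-6 6-7 1-9 3-3 34-1 24-15 15-3-9-11-6-4 1-31-10 0-12-8-12-5-21-6-11 0-8-9-7-18-17-17-4-7 0-14z"/><path data-sink="299 463" data-exterior="1" d="M368 423l-4 4-34 1-37-4-11 14-2 25 76 1 1-9 8-13z"/>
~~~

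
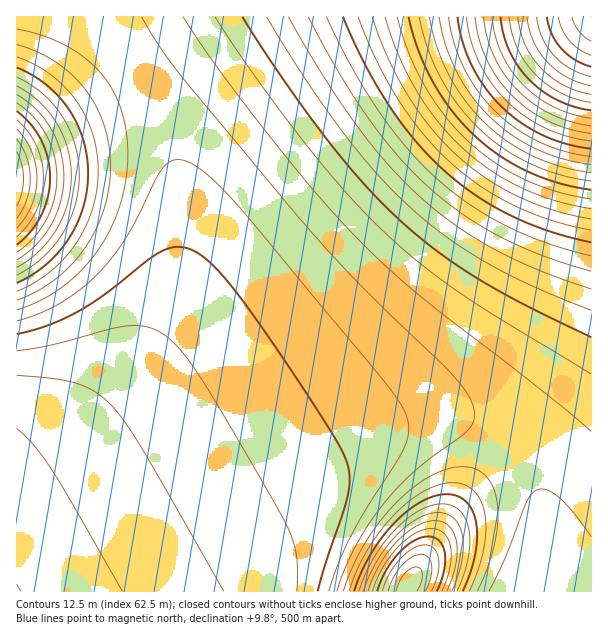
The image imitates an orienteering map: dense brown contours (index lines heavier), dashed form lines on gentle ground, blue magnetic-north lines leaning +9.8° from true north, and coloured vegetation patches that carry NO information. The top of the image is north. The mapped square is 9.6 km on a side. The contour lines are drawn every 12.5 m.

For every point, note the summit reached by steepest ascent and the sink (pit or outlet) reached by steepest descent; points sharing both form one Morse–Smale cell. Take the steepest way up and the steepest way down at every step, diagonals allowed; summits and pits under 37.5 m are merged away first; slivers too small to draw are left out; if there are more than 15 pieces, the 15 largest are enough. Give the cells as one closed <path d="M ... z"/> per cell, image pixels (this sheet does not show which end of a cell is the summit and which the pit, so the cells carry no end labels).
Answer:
<path d="M591 16l-501 1 20 21 22 27 16 27 16 36 12 40 5 27 0 59-7 36-8 22-12 26-16 27-22 27-36 36-42 34-22 14 1 116 73-2 246-140 44-22 43-12 35 0 25 8 21 12 19 19 6 9 9 21 4 24-1 37-6 29-6 16 63 0z"/><path d="M89 16l-73 1 1 458 21-13 42-34 36-36 22-27 16-27 12-26 8-22 7-36 0-59-5-27-12-40-16-36-16-27-22-27z"/><path d="M458 416l-44 2-45 15-60 31-147 86-76 41 442 1 10-29 4-30-1-35-7-25-11-18-19-19-21-12z"/>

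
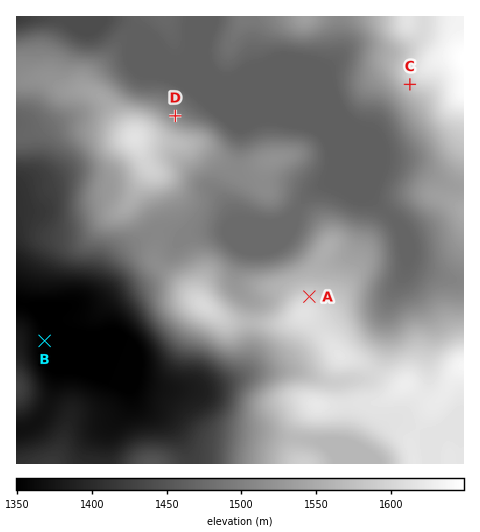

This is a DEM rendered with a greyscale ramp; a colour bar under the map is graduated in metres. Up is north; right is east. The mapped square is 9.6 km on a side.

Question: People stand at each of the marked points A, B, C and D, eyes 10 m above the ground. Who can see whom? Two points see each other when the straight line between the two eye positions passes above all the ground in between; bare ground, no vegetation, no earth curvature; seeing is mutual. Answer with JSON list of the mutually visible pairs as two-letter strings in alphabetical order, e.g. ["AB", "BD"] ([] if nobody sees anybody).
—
["AC", "CD"]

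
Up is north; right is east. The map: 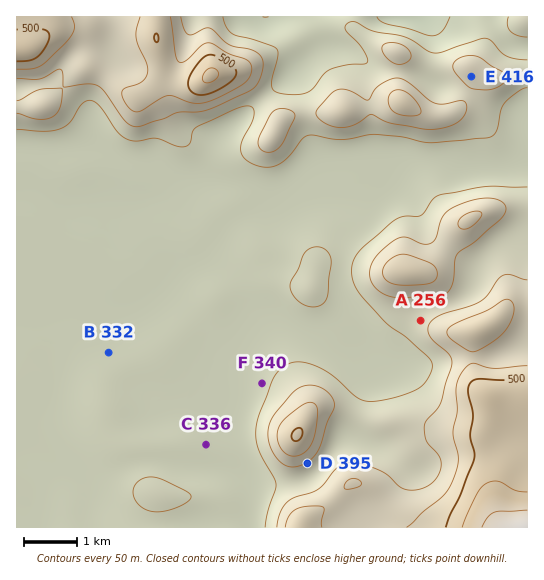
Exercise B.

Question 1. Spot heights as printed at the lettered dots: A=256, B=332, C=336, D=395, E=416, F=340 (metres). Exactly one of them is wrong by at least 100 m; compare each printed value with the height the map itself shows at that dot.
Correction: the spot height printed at A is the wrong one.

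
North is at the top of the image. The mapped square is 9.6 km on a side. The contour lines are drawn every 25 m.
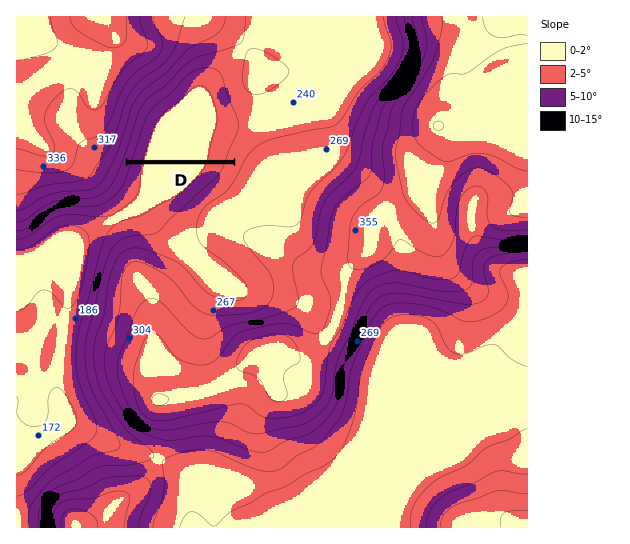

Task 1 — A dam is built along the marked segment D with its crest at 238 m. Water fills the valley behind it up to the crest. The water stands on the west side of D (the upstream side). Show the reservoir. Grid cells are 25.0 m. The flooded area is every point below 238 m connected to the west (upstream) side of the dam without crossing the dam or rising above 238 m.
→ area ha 311.5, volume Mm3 84.27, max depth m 40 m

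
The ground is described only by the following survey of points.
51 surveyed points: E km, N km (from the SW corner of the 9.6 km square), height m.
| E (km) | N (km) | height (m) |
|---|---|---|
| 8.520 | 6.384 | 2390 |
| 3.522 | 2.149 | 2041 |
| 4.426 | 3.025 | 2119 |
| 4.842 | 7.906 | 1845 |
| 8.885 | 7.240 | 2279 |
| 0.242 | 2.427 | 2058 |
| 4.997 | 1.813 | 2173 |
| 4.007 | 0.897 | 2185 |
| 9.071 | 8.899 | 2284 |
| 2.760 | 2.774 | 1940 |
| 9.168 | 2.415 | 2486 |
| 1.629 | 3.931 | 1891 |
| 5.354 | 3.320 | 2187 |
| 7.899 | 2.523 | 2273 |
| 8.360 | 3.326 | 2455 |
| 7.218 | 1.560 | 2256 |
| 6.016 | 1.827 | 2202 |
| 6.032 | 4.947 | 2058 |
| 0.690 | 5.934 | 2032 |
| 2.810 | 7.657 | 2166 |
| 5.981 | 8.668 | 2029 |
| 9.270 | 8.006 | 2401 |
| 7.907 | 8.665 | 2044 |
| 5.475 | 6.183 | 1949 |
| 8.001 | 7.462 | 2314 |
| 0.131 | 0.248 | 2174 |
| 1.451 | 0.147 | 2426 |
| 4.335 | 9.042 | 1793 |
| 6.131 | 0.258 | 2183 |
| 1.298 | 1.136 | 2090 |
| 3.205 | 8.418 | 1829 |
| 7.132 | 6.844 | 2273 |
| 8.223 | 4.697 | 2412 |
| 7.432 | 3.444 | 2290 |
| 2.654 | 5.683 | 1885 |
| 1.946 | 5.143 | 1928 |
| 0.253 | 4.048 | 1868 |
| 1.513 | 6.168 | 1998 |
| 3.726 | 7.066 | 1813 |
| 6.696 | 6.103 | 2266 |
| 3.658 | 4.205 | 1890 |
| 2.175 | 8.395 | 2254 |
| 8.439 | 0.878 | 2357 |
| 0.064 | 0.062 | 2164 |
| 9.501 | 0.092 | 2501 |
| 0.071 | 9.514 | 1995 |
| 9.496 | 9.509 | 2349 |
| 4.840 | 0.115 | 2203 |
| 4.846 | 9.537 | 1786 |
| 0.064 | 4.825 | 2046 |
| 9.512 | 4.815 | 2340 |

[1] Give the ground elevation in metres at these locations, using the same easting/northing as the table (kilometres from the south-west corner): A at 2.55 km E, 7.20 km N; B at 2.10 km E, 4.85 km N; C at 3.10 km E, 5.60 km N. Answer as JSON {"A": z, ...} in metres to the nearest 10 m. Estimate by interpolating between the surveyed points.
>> {"A": 2110, "B": 1960, "C": 1900}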